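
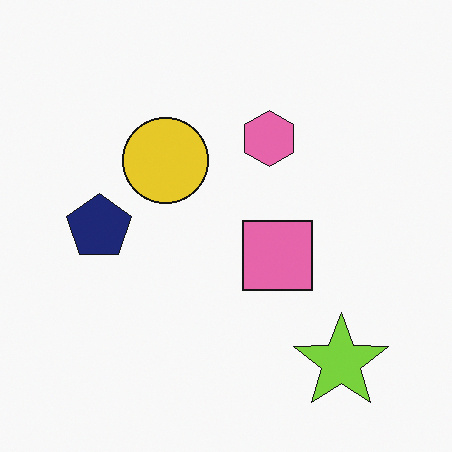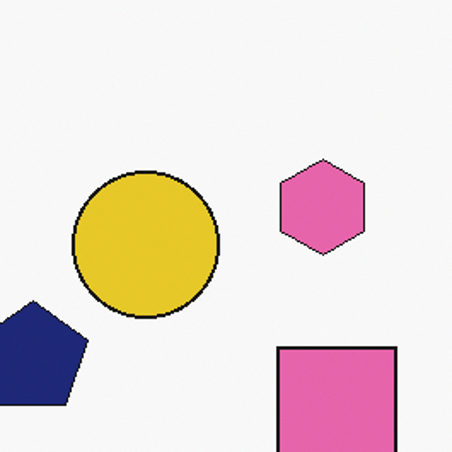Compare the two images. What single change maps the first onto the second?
Cropped to a noticeably smaller region and rescaled.

The visible shapes are larger and the field of view is narrower; shapes near the original edges may be partly or wholly outside the frame — a crop-and-rescale.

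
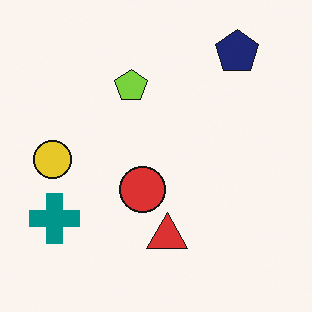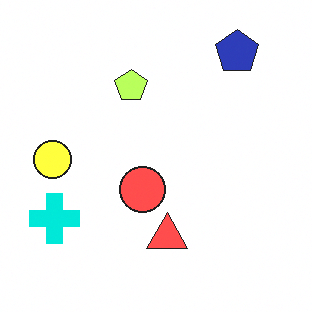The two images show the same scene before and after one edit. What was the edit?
The image was substantially brightened.

Every pixel — background and shapes alike — is uniformly brightened.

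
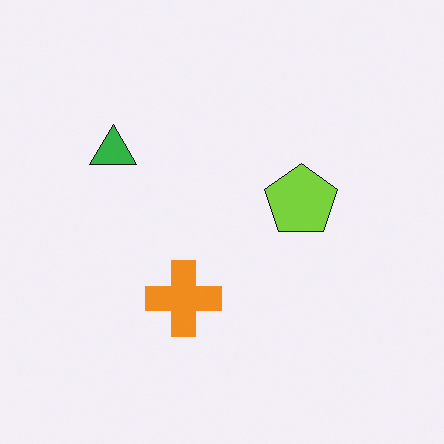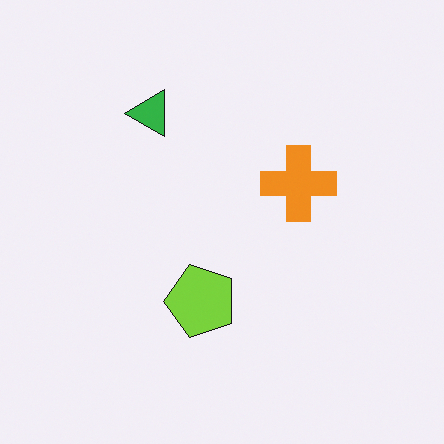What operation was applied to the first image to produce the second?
This is the original image transposed (reflected across the top-left ↔ bottom-right diagonal).

Shapes have swapped their row and column positions — what was in the top-right is now in the bottom-left — a diagonal reflection.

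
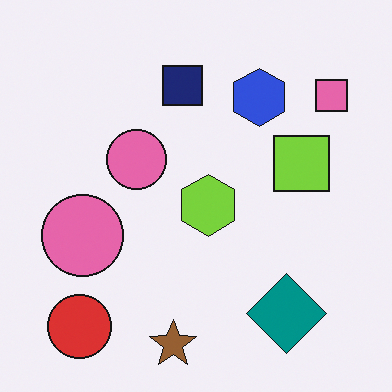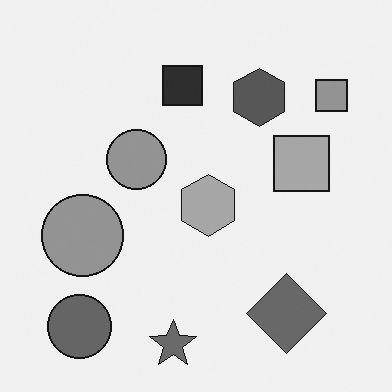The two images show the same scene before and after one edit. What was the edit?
The second image is the first converted to grayscale.

All color is removed — every shape is now a shade of grey.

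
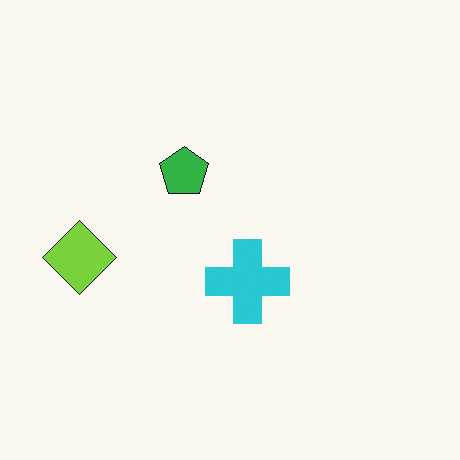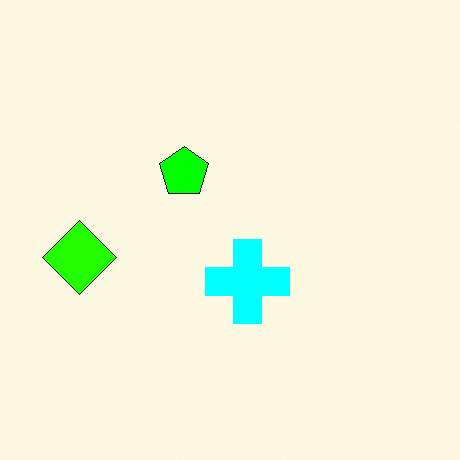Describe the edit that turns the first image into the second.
Made much more vivid (saturation change).

All colors are more vivid — a global saturation change.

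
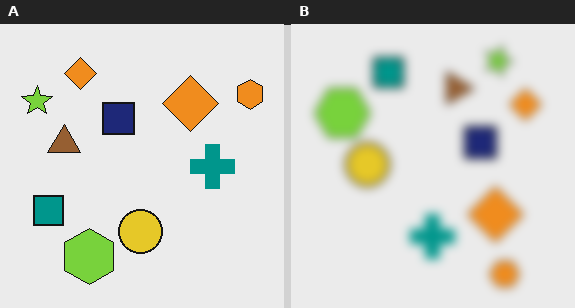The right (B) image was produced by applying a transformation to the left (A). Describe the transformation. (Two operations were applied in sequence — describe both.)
Strongly gaussian-blurred, then rotated 90° clockwise.

Shape edges and outlines are uniformly softened across the whole image. The orange hexagon sits in the top-right of the left (A) image and the bottom-right of the right (B) — consistent with a whole-image 90° clockwise rotation.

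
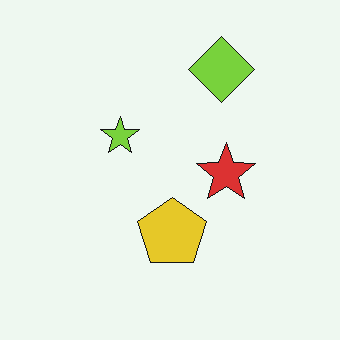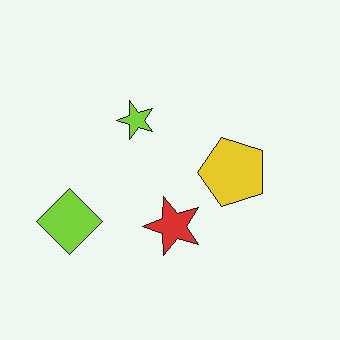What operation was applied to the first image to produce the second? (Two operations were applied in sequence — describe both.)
The image was given moderate JPEG compression, then transposed (reflected across the top-left ↔ bottom-right diagonal).

Blocky 8×8 compression artifacts appear around shape edges and the flat background shows ringing — characteristic JPEG degradation. Shapes have swapped their row and column positions — what was in the top-right is now in the bottom-left — a diagonal reflection.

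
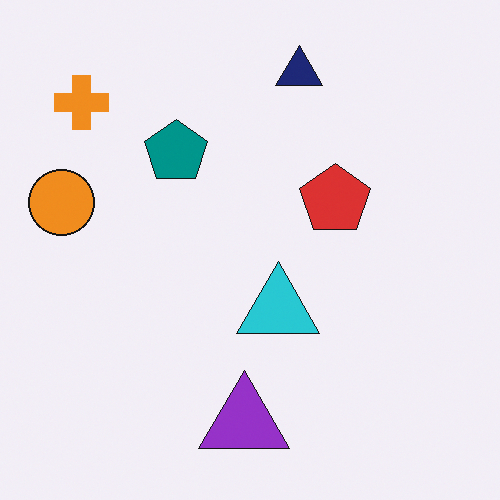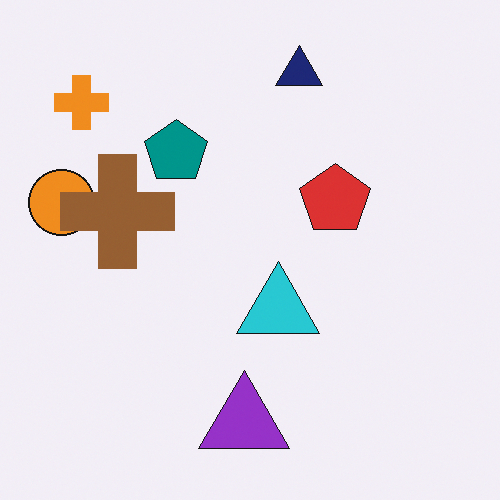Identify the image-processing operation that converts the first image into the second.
The image was overlaid with an additional brown cross.

A brown cross appears in the second image that is absent from the first.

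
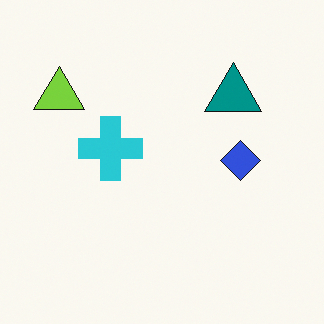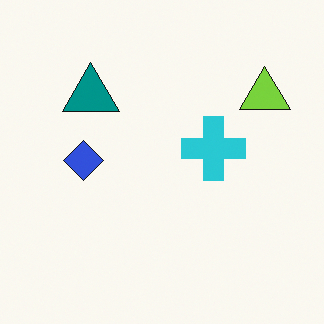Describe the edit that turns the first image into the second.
Flipped horizontally (left ↔ right).

The lime triangle is in the top-left of the first image and the top-right of the second — shapes on opposite sides of the vertical midline have swapped in a mirror flip.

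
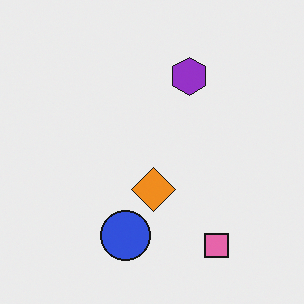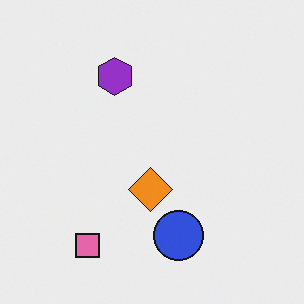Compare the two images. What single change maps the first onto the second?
It was flipped horizontally (left ↔ right).

The pink square is in the bottom-right of the first image and the bottom-left of the second — shapes on opposite sides of the vertical midline have swapped in a mirror flip.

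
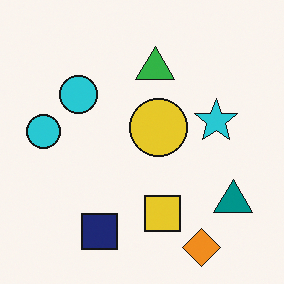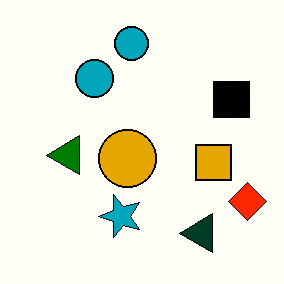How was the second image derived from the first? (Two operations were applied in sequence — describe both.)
It was transposed (reflected across the top-left ↔ bottom-right diagonal), then given much higher contrast.

Shapes have swapped their row and column positions — what was in the top-right is now in the bottom-left — a diagonal reflection. Tones are pushed away from mid-grey across the whole image — a global contrast change.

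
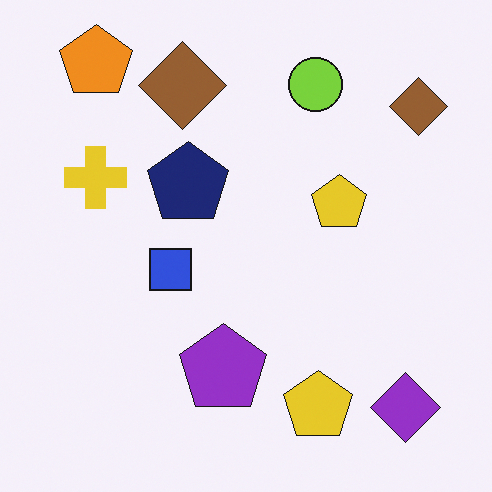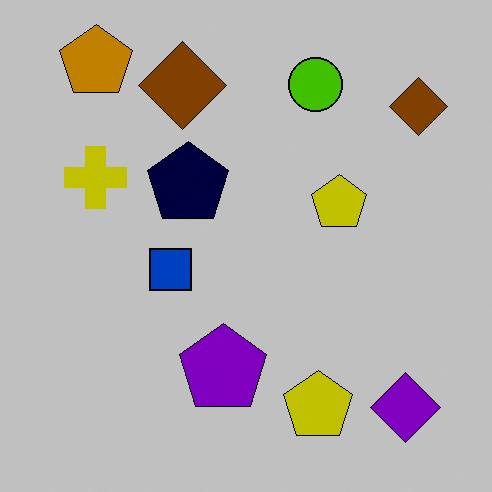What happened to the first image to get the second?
The image was aggressively posterized.

Each flat color has snapped to a coarser quantized level — most visibly, the near-white background has dropped to a flat grey.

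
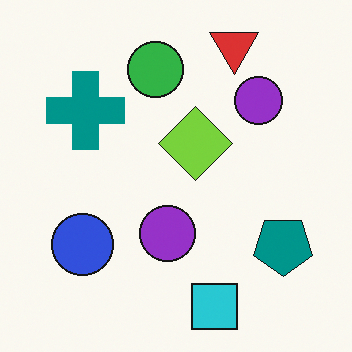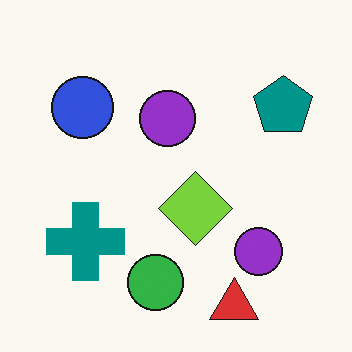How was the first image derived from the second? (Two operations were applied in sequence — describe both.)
The transformation is: flipped vertically (top ↔ bottom), then overlaid with an additional cyan square.

The red triangle is in the bottom of the second image and the top of the first — shapes on opposite sides of the horizontal midline have swapped in a mirror flip. A cyan square appears in the first image that is absent from the second.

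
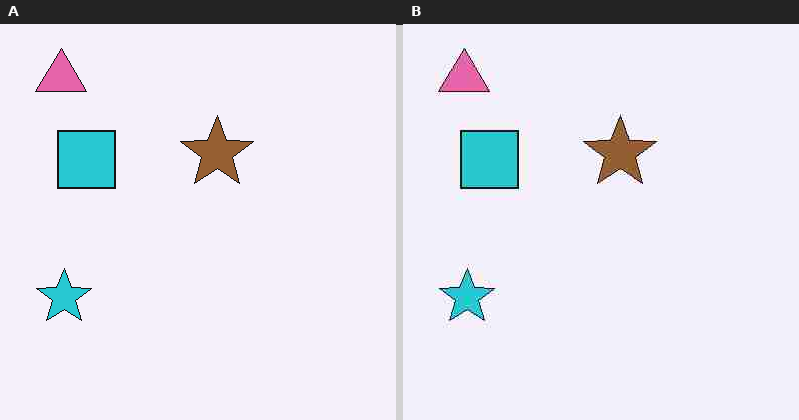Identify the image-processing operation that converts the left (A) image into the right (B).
This is the original image degraded with heavy JPEG compression.

Blocky 8×8 compression artifacts appear around shape edges and the flat background shows ringing — characteristic JPEG degradation.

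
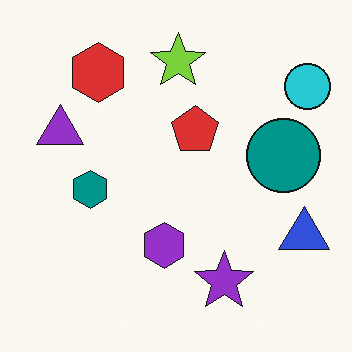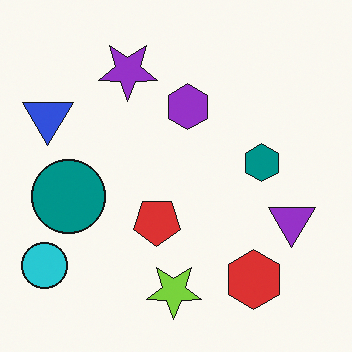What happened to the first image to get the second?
The image was rotated 180°.

The cyan circle sits in the top-right of the first image and the bottom-left of the second — consistent with a whole-image 180° rotation.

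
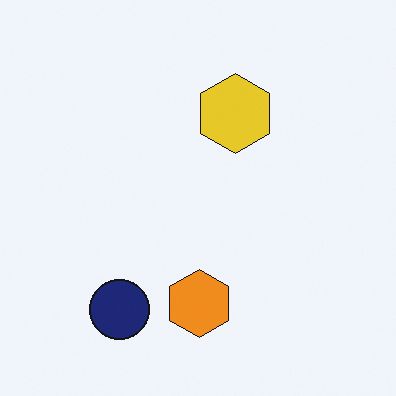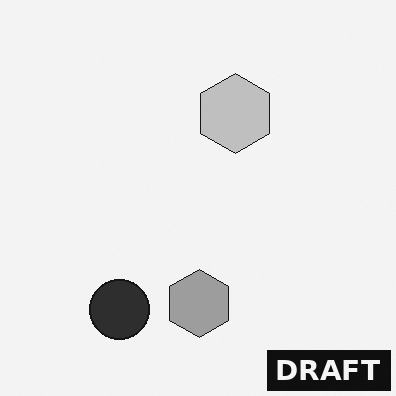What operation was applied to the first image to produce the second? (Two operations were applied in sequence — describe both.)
The transformation is: converted to grayscale, then watermarked with the text "DRAFT" in the lower-right corner.

All color is removed — every shape is now a shade of grey. A dark label reading "DRAFT" appears in the lower-right corner.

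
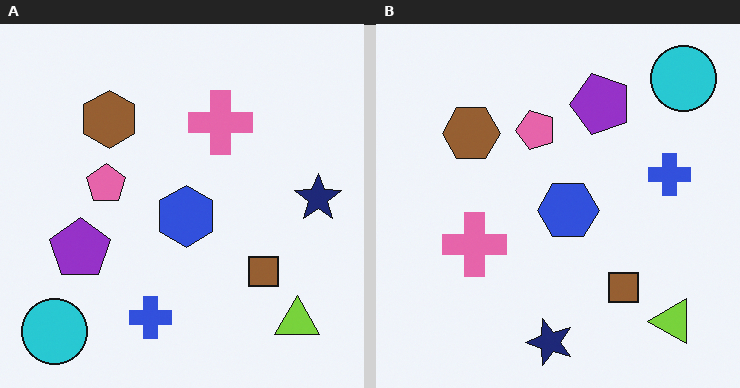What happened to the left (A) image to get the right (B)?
This is the original image transposed (reflected across the top-left ↔ bottom-right diagonal).

Shapes have swapped their row and column positions — what was in the top-right is now in the bottom-left — a diagonal reflection.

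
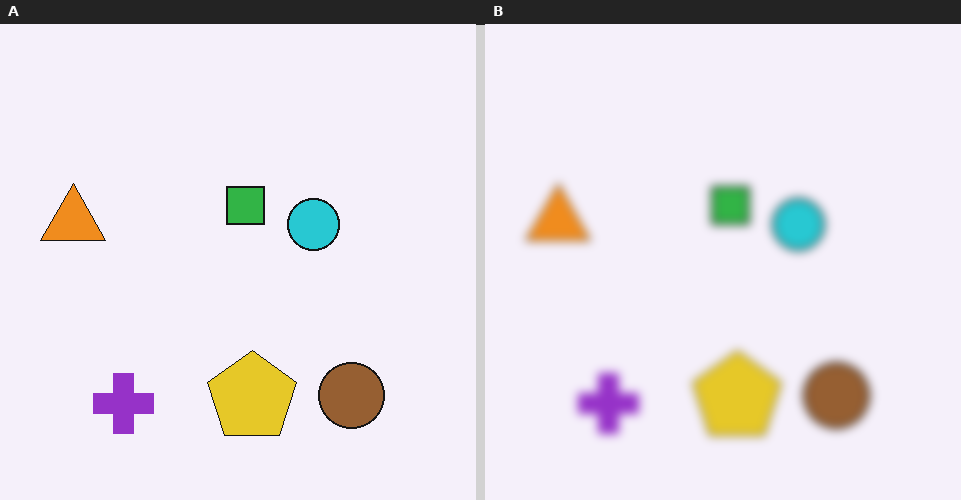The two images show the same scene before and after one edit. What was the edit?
It was noticeably gaussian-blurred.

Shape edges and outlines are uniformly softened across the whole image.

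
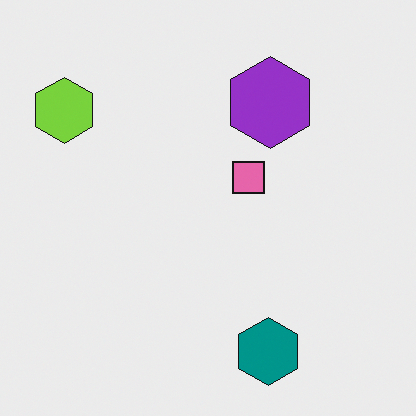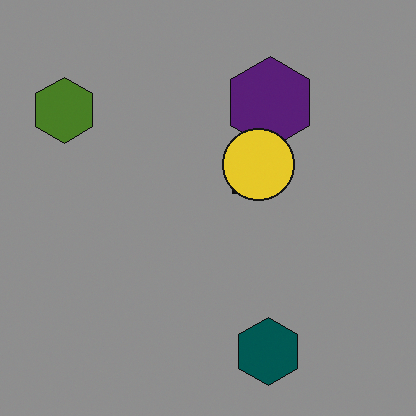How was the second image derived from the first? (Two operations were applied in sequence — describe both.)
Noticeably darkened, then overlaid with an additional yellow circle.

Every pixel — background and shapes alike — is uniformly darkened. A yellow circle appears in the second image that is absent from the first.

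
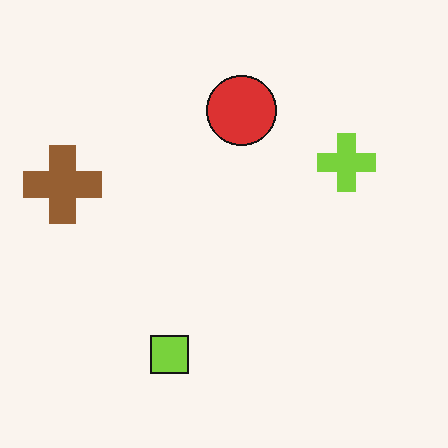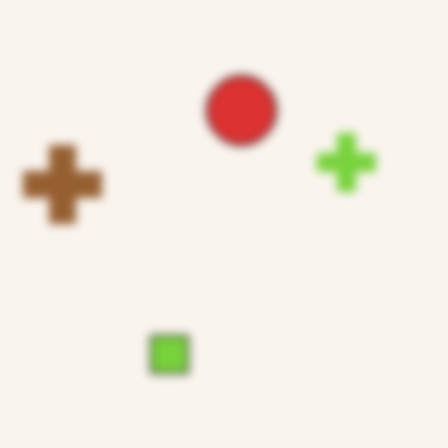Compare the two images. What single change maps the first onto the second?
The image was noticeably gaussian-blurred.

Shape edges and outlines are uniformly softened across the whole image.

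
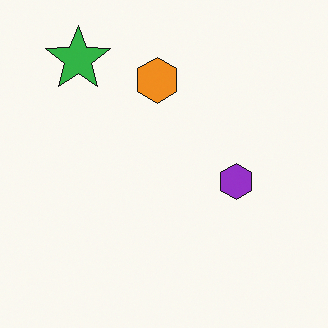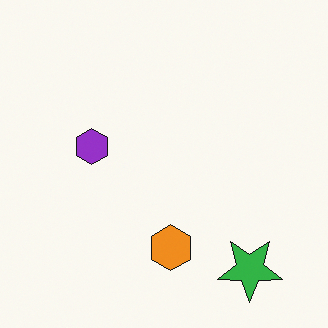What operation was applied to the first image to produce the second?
This is the original image rotated 180°.

The green star sits in the top-left of the first image and the bottom-right of the second — consistent with a whole-image 180° rotation.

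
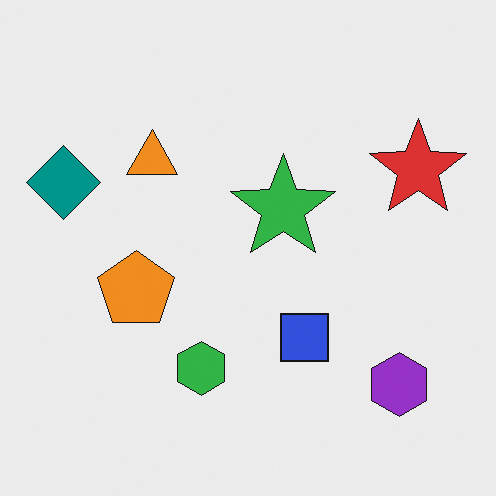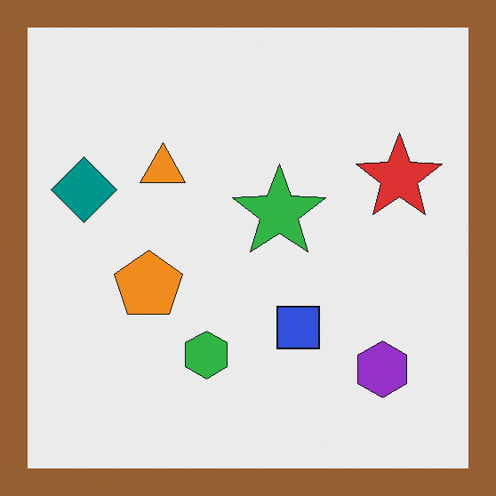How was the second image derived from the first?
Framed with a brown border.

A solid brown frame runs around the edge of the second image, with the content slightly shrunk inside it.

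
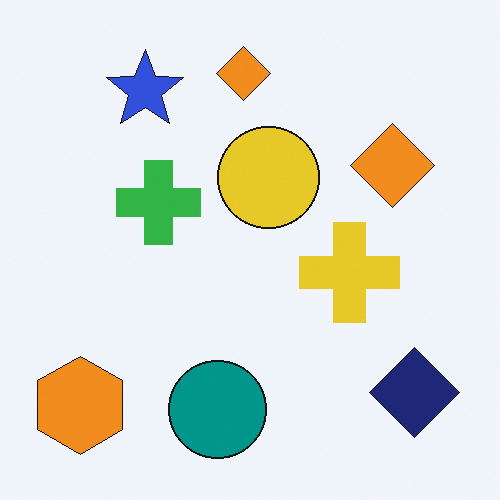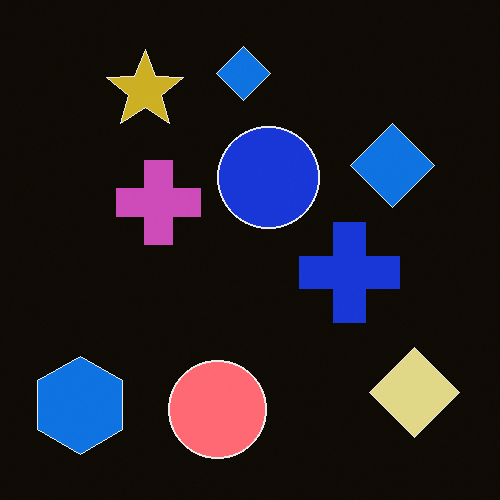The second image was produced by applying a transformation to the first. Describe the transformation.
The second image is the first color-inverted (negative).

The light background has become dark and every shape's color is its complement — a photographic negative.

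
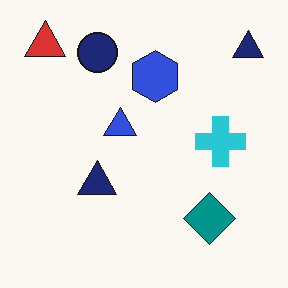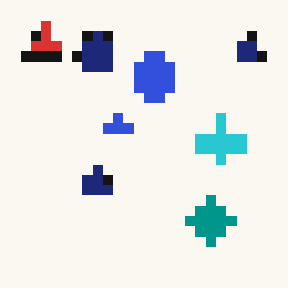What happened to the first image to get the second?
The transformation is: coarsely pixelated.

Shapes are reduced to large square blocks; fine edges and outlines are lost — a downscale-then-upscale (mosaic) effect.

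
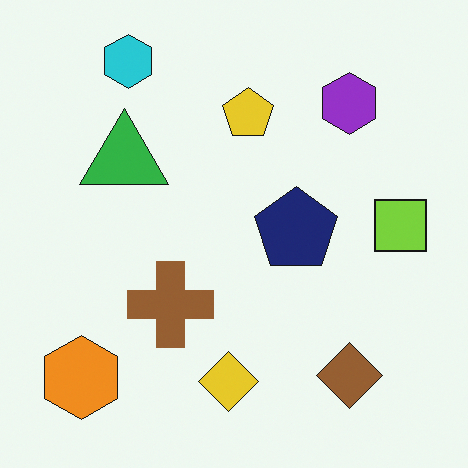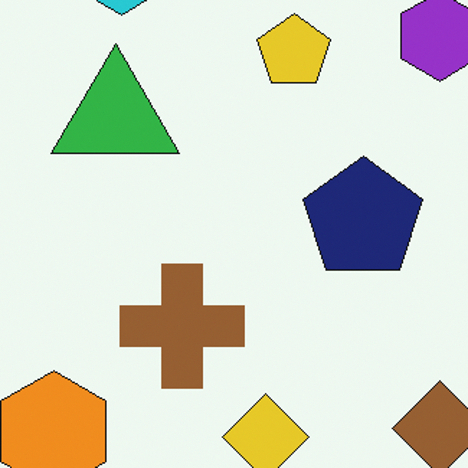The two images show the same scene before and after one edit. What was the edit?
This is the original image cropped slightly and scaled back up.

The visible shapes are larger and the field of view is narrower; shapes near the original edges may be partly or wholly outside the frame — a crop-and-rescale.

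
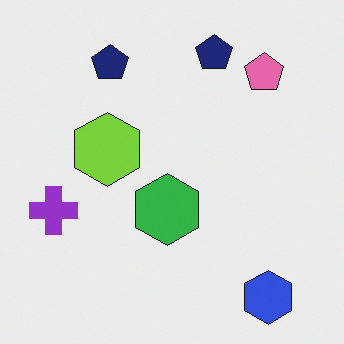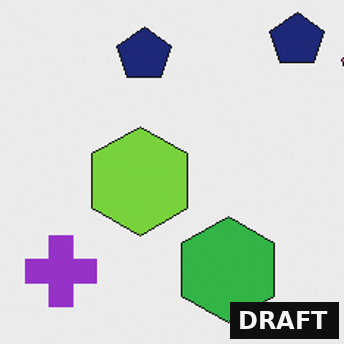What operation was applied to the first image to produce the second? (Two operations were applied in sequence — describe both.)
The transformation is: cropped slightly and scaled back up, then watermarked with the text "DRAFT" in the lower-right corner.

The visible shapes are larger and the field of view is narrower; shapes near the original edges may be partly or wholly outside the frame — a crop-and-rescale. A dark label reading "DRAFT" appears in the lower-right corner.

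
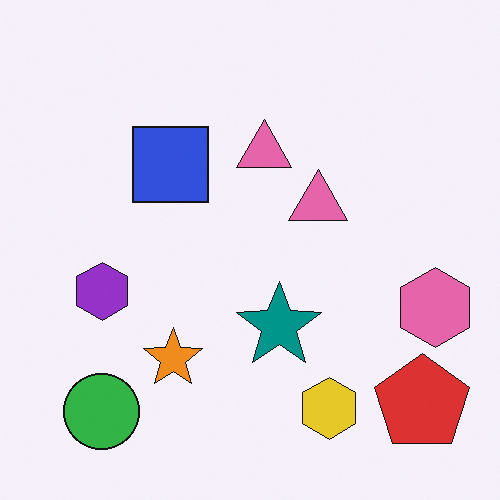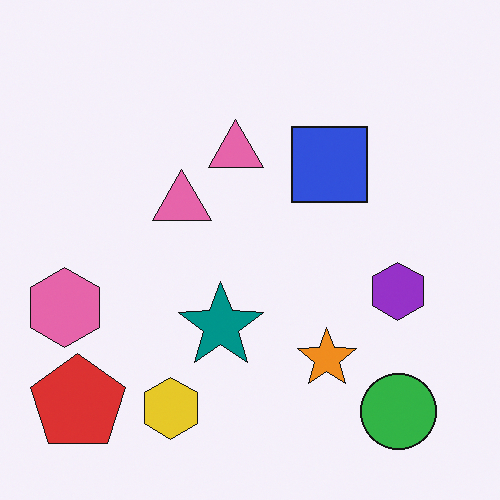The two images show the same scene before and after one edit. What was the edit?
The image was flipped horizontally (left ↔ right).

The pink hexagon is in the right of the first image and the left of the second — shapes on opposite sides of the vertical midline have swapped in a mirror flip.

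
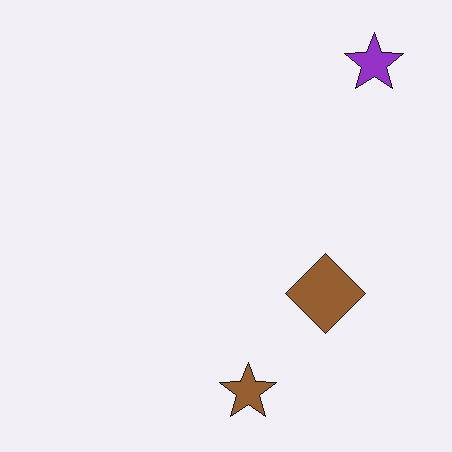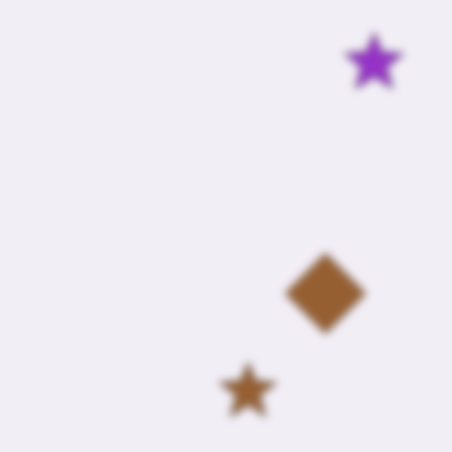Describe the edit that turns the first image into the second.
The transformation is: moderately blurred.

Shape edges and outlines are uniformly softened across the whole image.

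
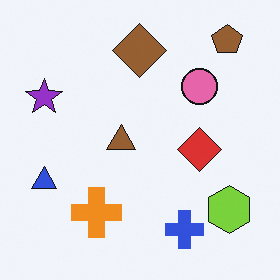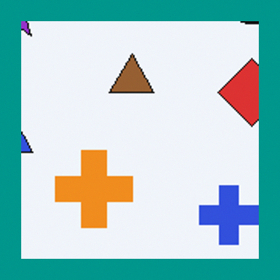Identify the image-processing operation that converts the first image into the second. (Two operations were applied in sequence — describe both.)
This is the original image cropped tightly and scaled back up, then framed with a teal border.

The visible shapes are larger and the field of view is narrower; shapes near the original edges may be partly or wholly outside the frame — a crop-and-rescale. A solid teal frame runs around the edge of the second image, with the content slightly shrunk inside it.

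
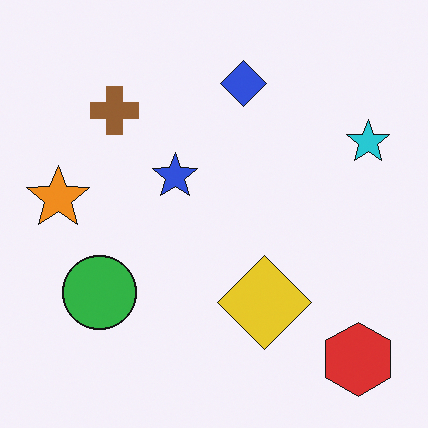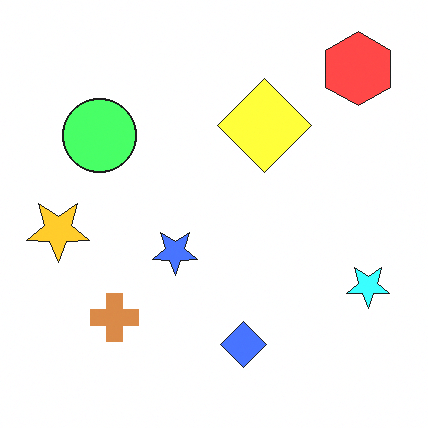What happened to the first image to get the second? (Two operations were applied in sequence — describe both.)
The second image is the first flipped vertically (top ↔ bottom), then brightened a lot.

The red hexagon is in the bottom-right of the first image and the top-right of the second — shapes on opposite sides of the horizontal midline have swapped in a mirror flip. Every pixel — background and shapes alike — is uniformly brightened.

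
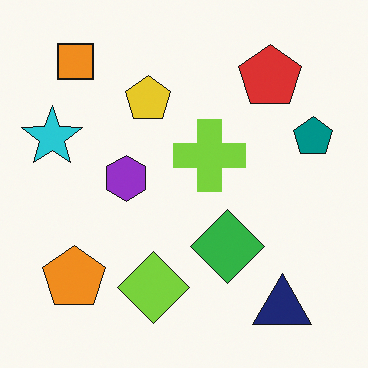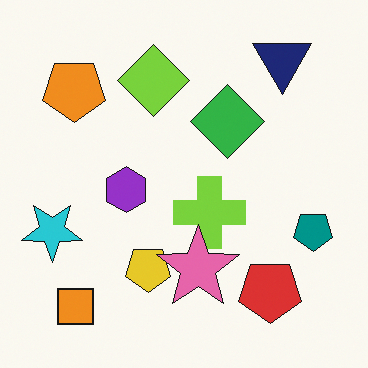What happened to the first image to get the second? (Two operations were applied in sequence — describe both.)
This is the original image flipped vertically (top ↔ bottom), then overlaid with an additional pink star.

The orange square is in the top-left of the first image and the bottom-left of the second — shapes on opposite sides of the horizontal midline have swapped in a mirror flip. A pink star appears in the second image that is absent from the first.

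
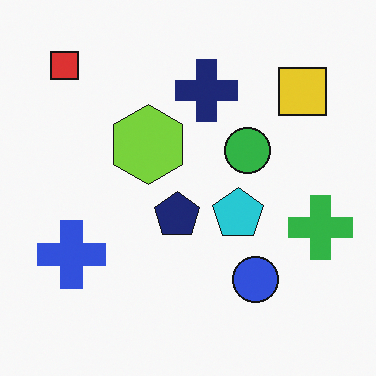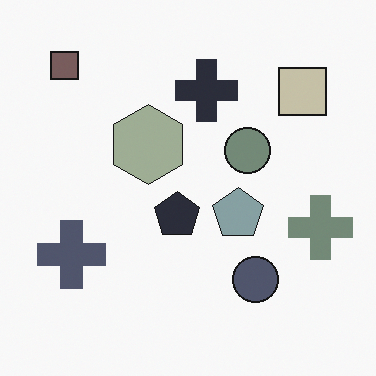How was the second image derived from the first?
The second image is the first made much more muted (saturation change).

All colors are more muted and greyish — a global saturation change.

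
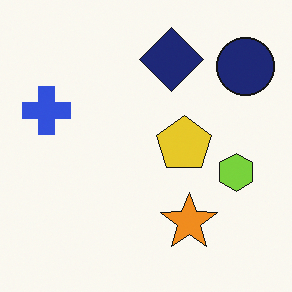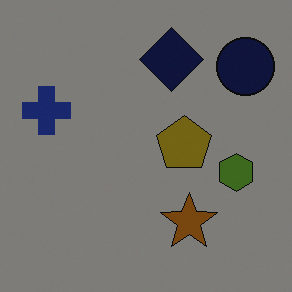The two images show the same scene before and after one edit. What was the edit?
It was darkened a lot.

Every pixel — background and shapes alike — is uniformly darkened.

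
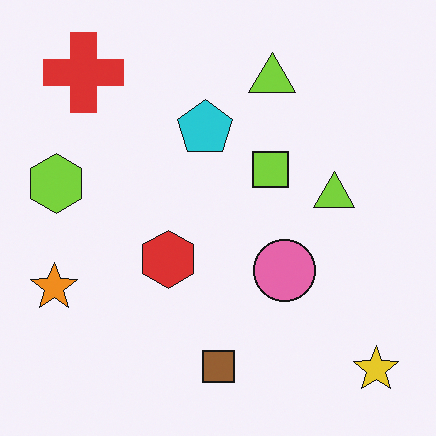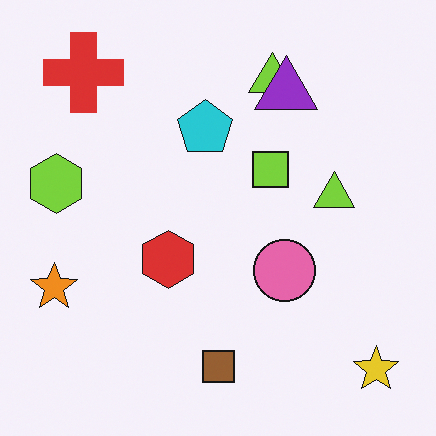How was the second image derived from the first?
Overlaid with an additional purple triangle.

A purple triangle appears in the second image that is absent from the first.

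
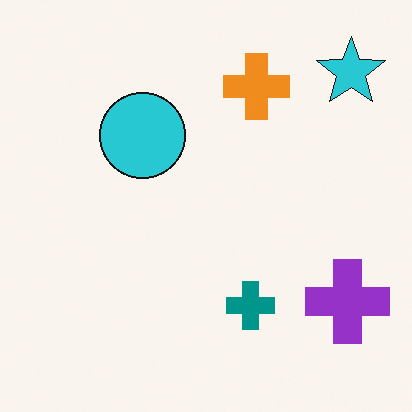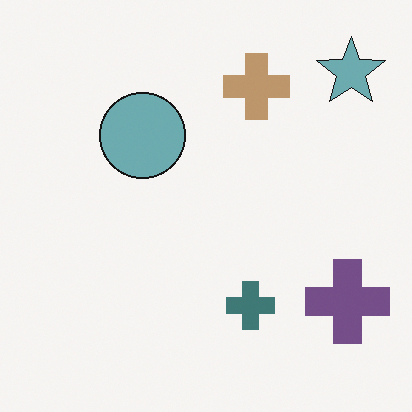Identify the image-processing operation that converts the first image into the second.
The image was heavily desaturated.

All colors are more muted and greyish — a global saturation change.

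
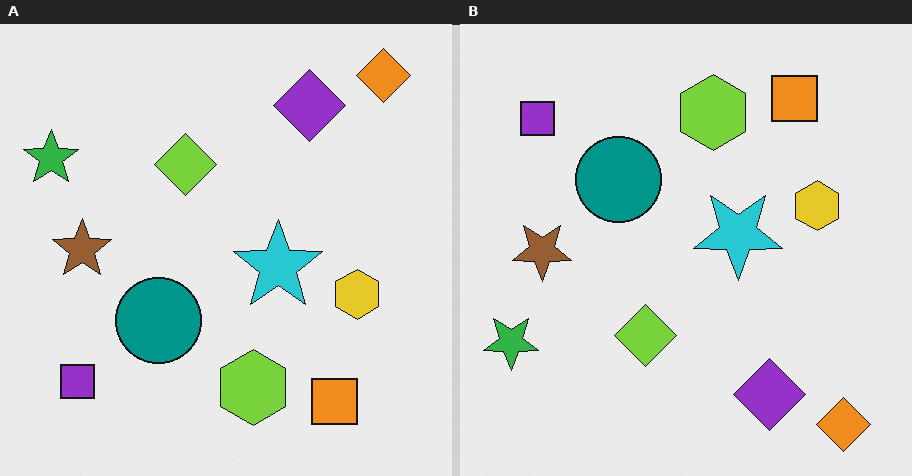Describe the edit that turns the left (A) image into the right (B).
The right (B) image is the left (A) flipped vertically (top ↔ bottom).

The orange diamond is in the top-right of the left (A) image and the bottom-right of the right (B) — shapes on opposite sides of the horizontal midline have swapped in a mirror flip.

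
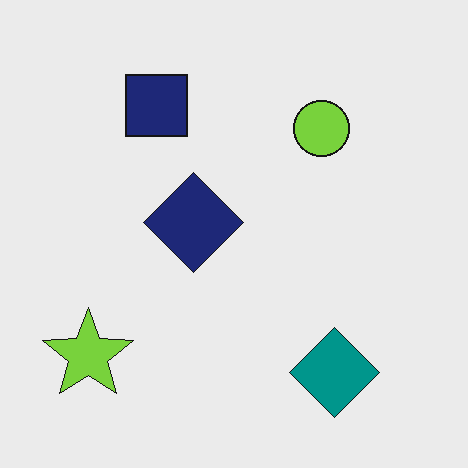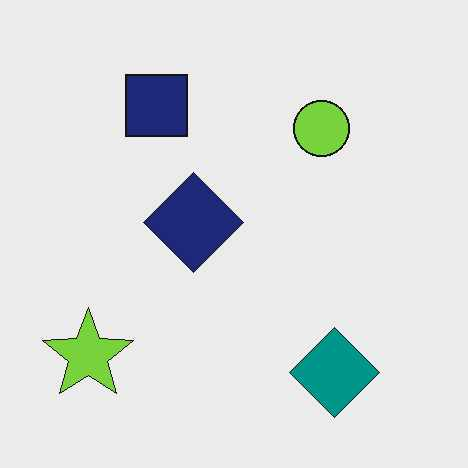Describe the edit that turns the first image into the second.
JPEG-compressed with visible artifacts.

Blocky 8×8 compression artifacts appear around shape edges and the flat background shows ringing — characteristic JPEG degradation.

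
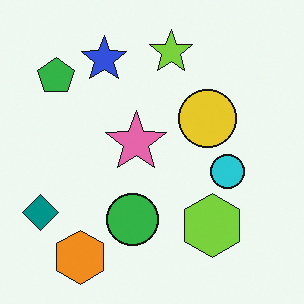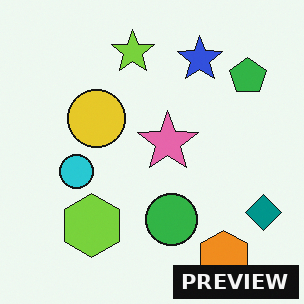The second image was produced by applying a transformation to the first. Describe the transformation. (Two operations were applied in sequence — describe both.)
The transformation is: flipped horizontally (left ↔ right), then watermarked with the text "PREVIEW" in the lower-right corner.

The teal diamond is in the bottom-left of the first image and the bottom-right of the second — shapes on opposite sides of the vertical midline have swapped in a mirror flip. A dark label reading "PREVIEW" appears in the lower-right corner.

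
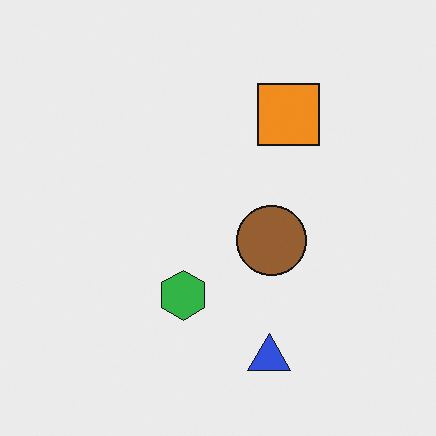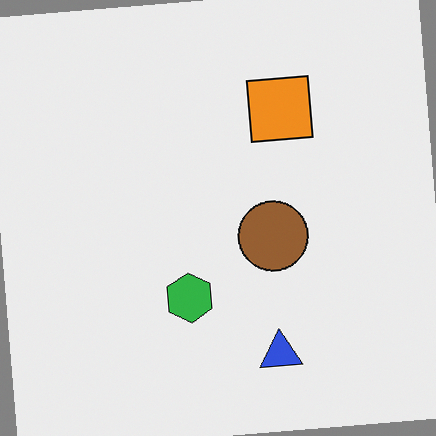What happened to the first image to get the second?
The transformation is: rotated counter-clockwise by a slight angle.

Every shape is tilted by the same angle and the image corners show triangular fill wedges — a whole-image rotation by a non-right angle.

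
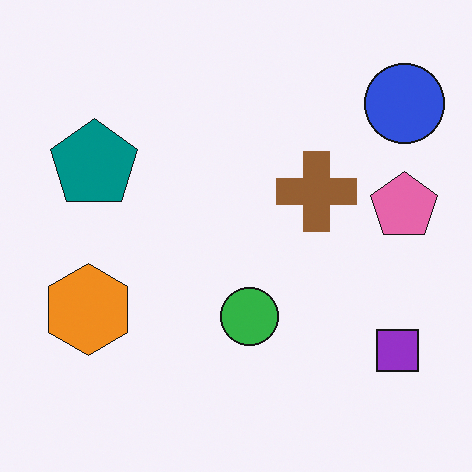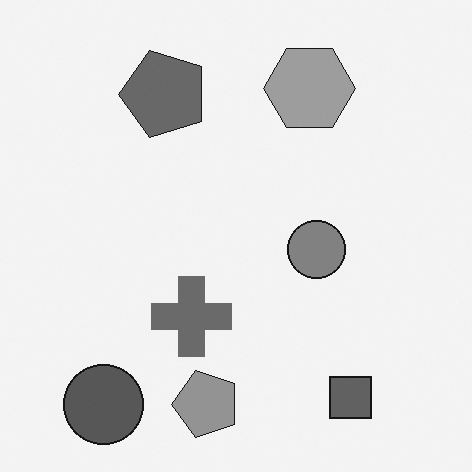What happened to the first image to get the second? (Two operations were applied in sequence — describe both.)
It was converted to grayscale, then transposed (reflected across the top-left ↔ bottom-right diagonal).

All color is removed — every shape is now a shade of grey. Shapes have swapped their row and column positions — what was in the top-right is now in the bottom-left — a diagonal reflection.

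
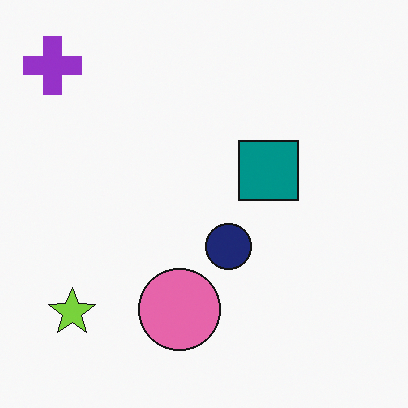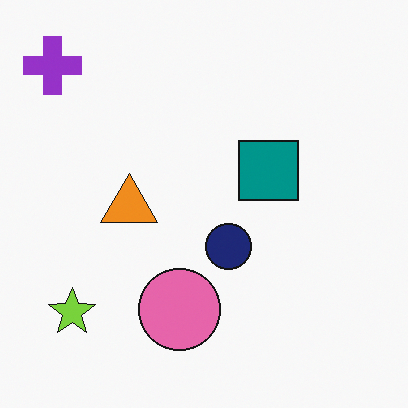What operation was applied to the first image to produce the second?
This is the original image overlaid with an additional orange triangle.

An orange triangle appears in the second image that is absent from the first.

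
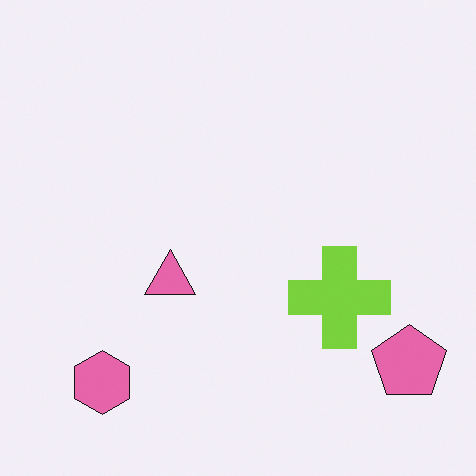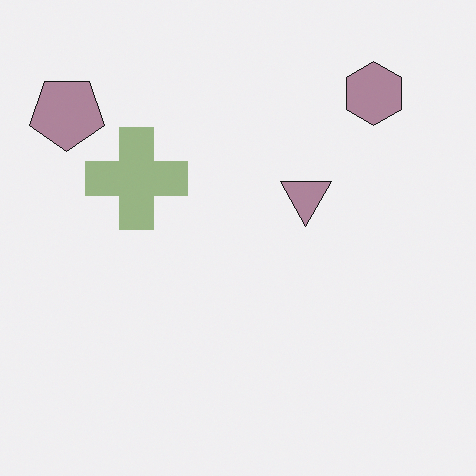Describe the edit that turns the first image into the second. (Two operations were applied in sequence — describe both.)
This is the original image rotated 180°, then made much more muted (saturation change).

The pink pentagon sits in the bottom-right of the first image and the top-left of the second — consistent with a whole-image 180° rotation. All colors are more muted and greyish — a global saturation change.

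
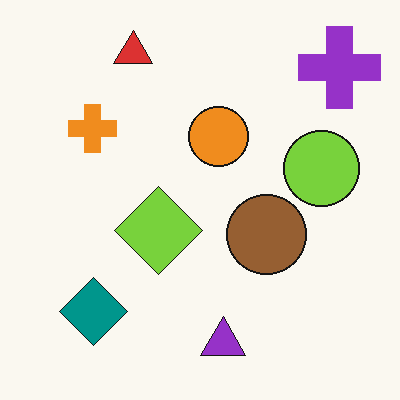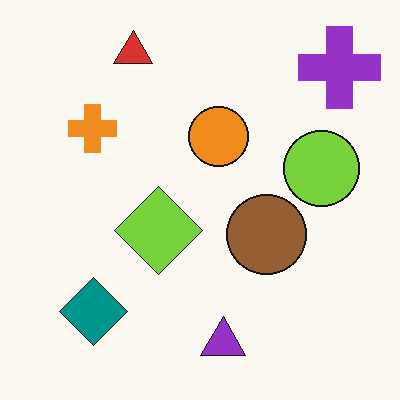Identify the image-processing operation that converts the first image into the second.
The second image is the first JPEG-compressed with visible artifacts.

Blocky 8×8 compression artifacts appear around shape edges and the flat background shows ringing — characteristic JPEG degradation.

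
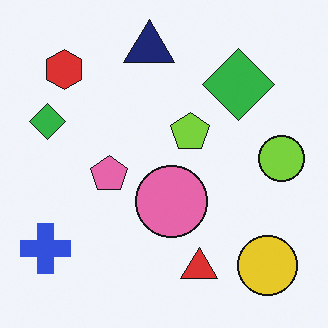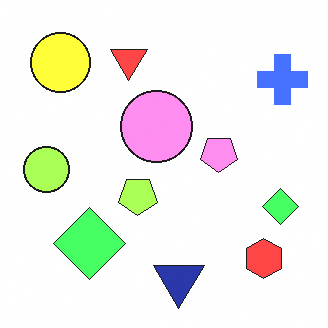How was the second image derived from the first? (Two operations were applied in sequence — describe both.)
It was substantially brightened, then rotated 180°.

Every pixel — background and shapes alike — is uniformly brightened. The blue cross sits in the bottom-left of the first image and the top-right of the second — consistent with a whole-image 180° rotation.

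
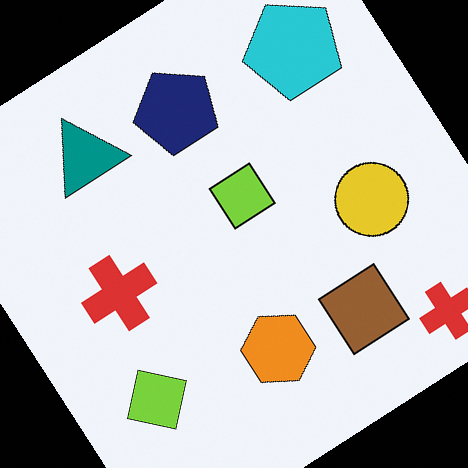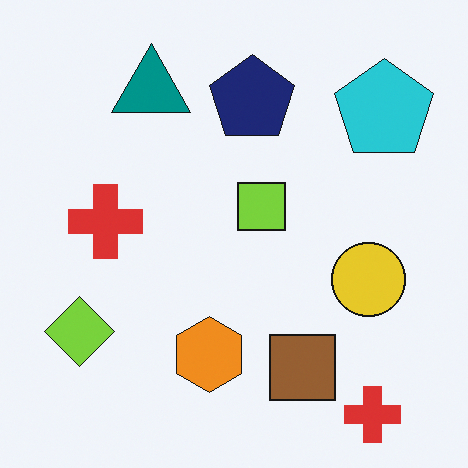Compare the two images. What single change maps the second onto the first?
The first image is the second rotated counter-clockwise by a large amount — several tens of degrees.

Every shape is tilted by the same angle and the image corners show triangular fill wedges — a whole-image rotation by a non-right angle.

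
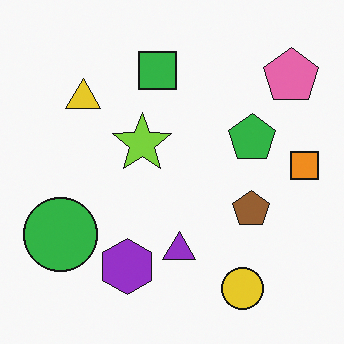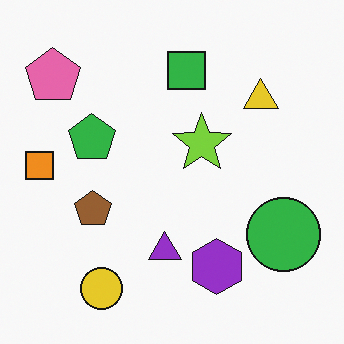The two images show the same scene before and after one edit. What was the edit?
The image was flipped horizontally (left ↔ right).

The orange square is in the right of the first image and the left of the second — shapes on opposite sides of the vertical midline have swapped in a mirror flip.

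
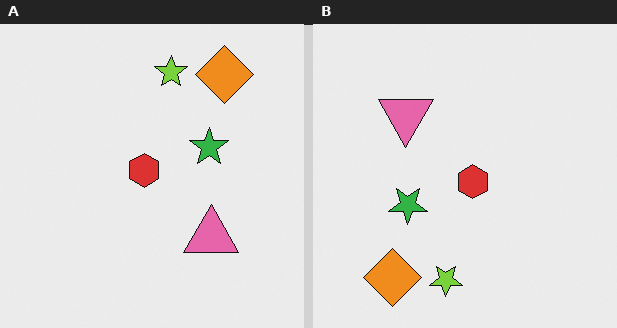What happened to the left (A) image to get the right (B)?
Rotated 180°.

The orange diamond sits in the top-right of the left (A) image and the bottom-left of the right (B) — consistent with a whole-image 180° rotation.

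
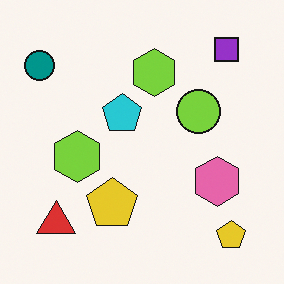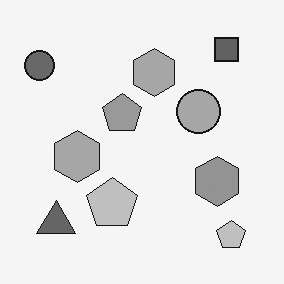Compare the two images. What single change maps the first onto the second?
The second image is the first converted to grayscale.

All color is removed — every shape is now a shade of grey.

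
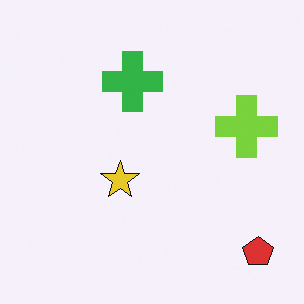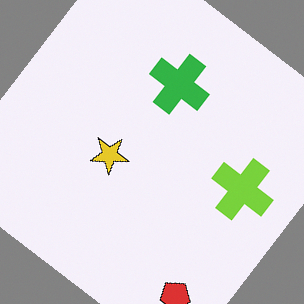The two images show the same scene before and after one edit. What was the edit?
The second image is the first rotated clockwise by a large amount — several tens of degrees.

Every shape is tilted by the same angle and the image corners show triangular fill wedges — a whole-image rotation by a non-right angle.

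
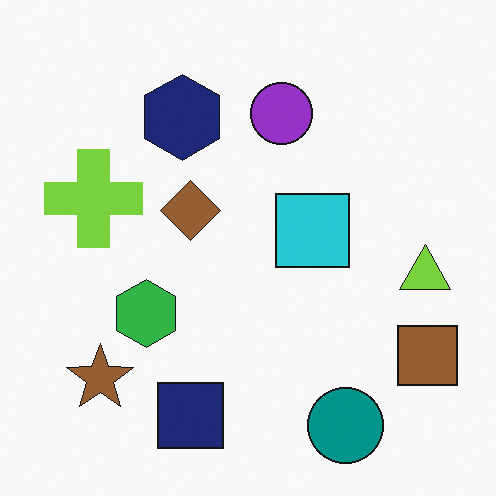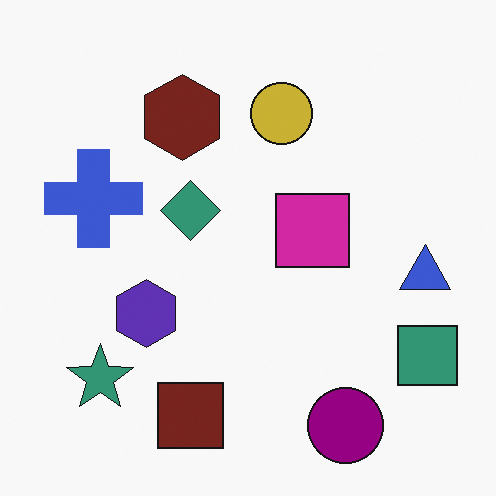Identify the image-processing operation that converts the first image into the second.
This is the original image hue-shifted noticeably.

Every shape's color has rotated by the same amount around the hue wheel — a uniform hue shift.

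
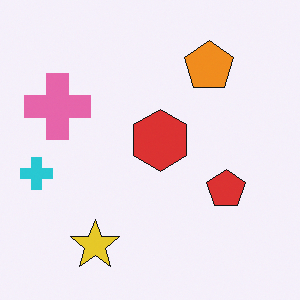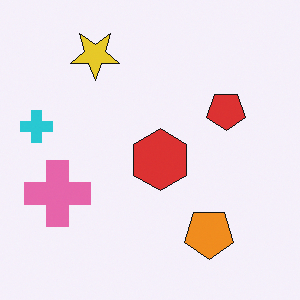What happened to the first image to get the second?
It was flipped vertically (top ↔ bottom).

The yellow star is in the bottom-left of the first image and the top-left of the second — shapes on opposite sides of the horizontal midline have swapped in a mirror flip.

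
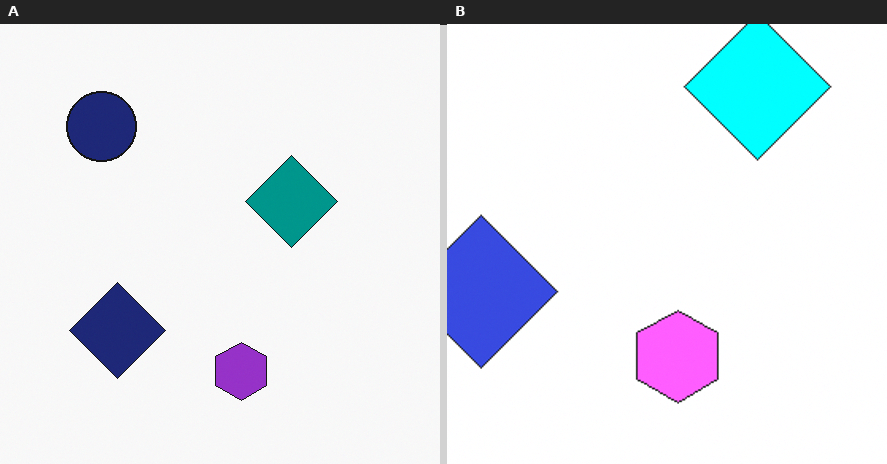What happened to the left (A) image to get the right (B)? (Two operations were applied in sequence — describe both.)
The image was brightened a lot, then cropped slightly and scaled back up.

Every pixel — background and shapes alike — is uniformly brightened. The visible shapes are larger and the field of view is narrower; shapes near the original edges may be partly or wholly outside the frame — a crop-and-rescale.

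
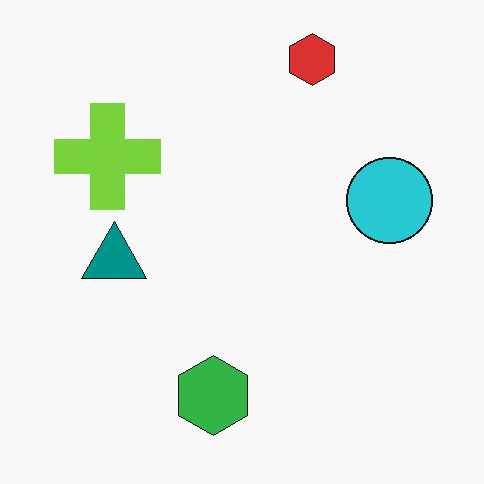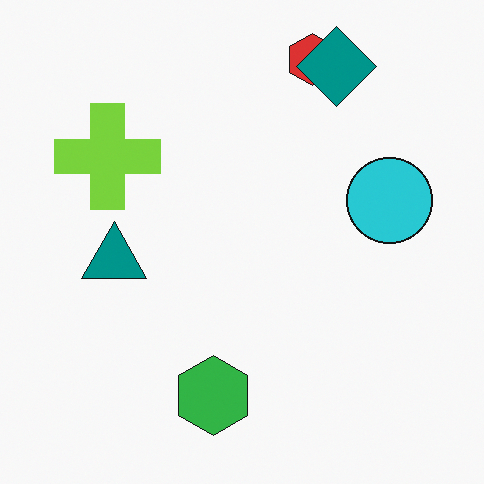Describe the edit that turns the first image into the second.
The transformation is: overlaid with an additional teal diamond.

A teal diamond appears in the second image that is absent from the first.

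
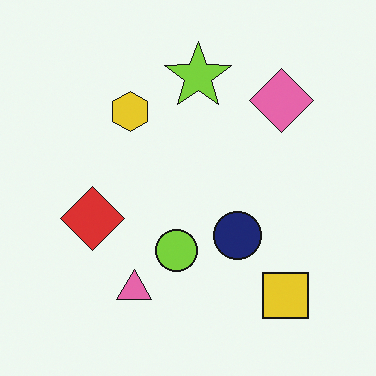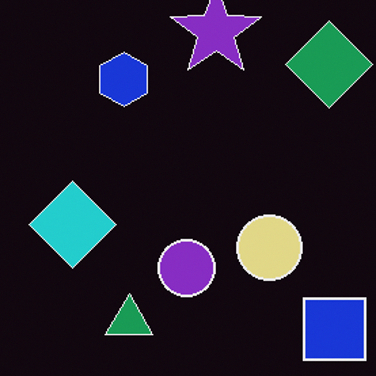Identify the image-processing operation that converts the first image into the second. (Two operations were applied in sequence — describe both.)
This is the original image color-inverted (negative), then cropped to a modestly smaller region and rescaled.

The light background has become dark and every shape's color is its complement — a photographic negative. The visible shapes are larger and the field of view is narrower; shapes near the original edges may be partly or wholly outside the frame — a crop-and-rescale.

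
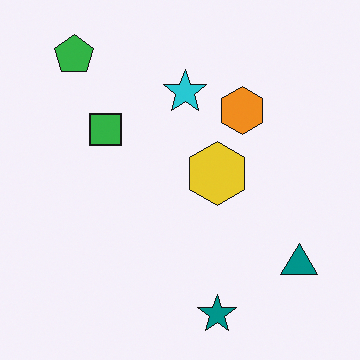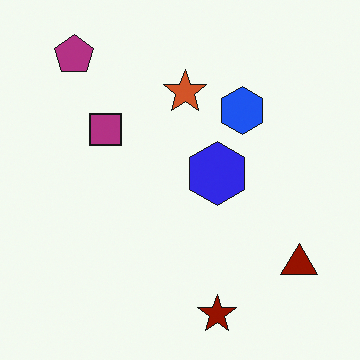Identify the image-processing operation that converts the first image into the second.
The image was hue-shifted by a large amount.

Every shape's color has rotated by the same amount around the hue wheel — a uniform hue shift.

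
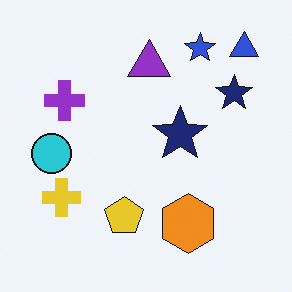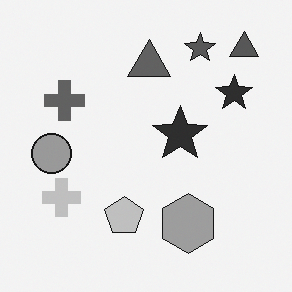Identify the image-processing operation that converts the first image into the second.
Converted to grayscale.

All color is removed — every shape is now a shade of grey.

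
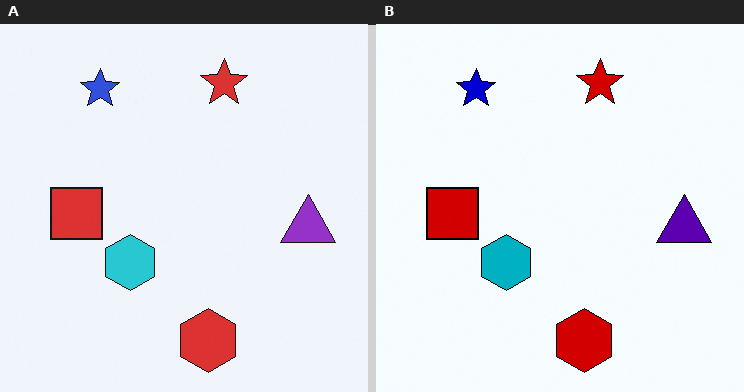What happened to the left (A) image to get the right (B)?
Given much higher contrast.

Tones are pushed away from mid-grey across the whole image — a global contrast change.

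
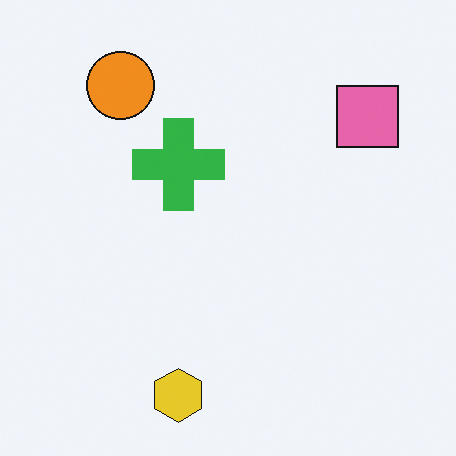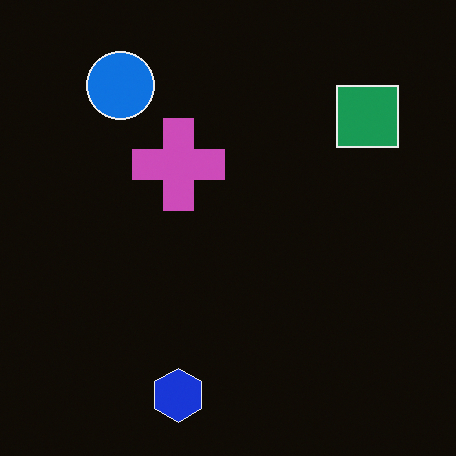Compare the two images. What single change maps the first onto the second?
Color-inverted (negative).

The light background has become dark and every shape's color is its complement — a photographic negative.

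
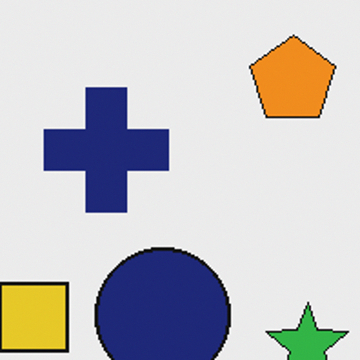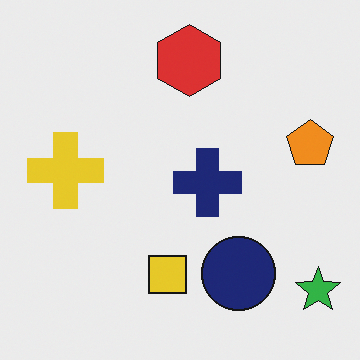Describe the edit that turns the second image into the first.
The image was cropped tightly and scaled back up.

The visible shapes are larger and the field of view is narrower; shapes near the original edges may be partly or wholly outside the frame — a crop-and-rescale.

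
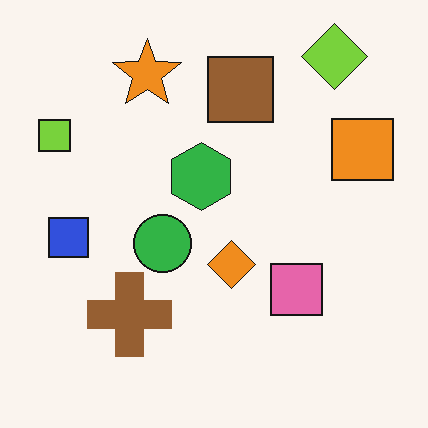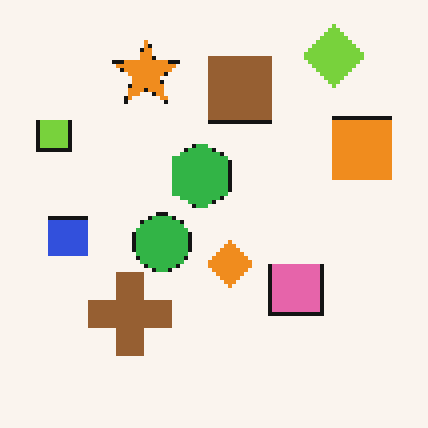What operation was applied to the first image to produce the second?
This is the original image mildly pixelated.

Shapes are reduced to large square blocks; fine edges and outlines are lost — a downscale-then-upscale (mosaic) effect.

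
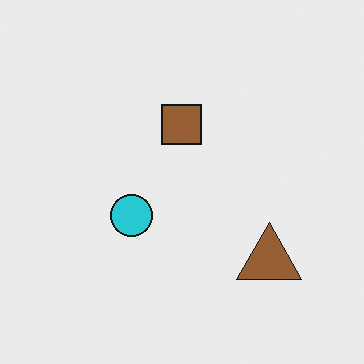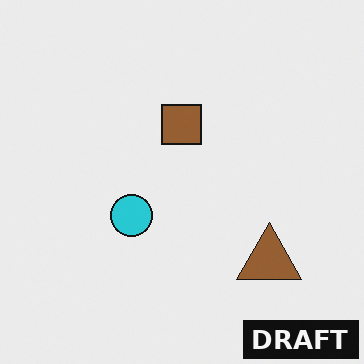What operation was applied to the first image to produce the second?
The transformation is: watermarked with the text "DRAFT" in the lower-right corner.

A dark label reading "DRAFT" appears in the lower-right corner.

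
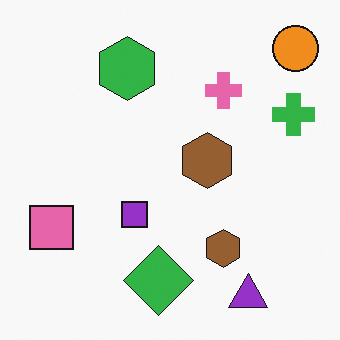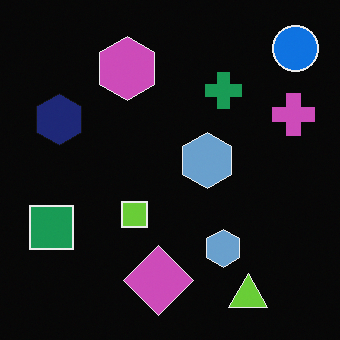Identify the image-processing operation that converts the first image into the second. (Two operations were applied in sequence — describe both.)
The transformation is: color-inverted (negative), then overlaid with an additional navy hexagon.

The light background has become dark and every shape's color is its complement — a photographic negative. A navy hexagon appears in the second image that is absent from the first.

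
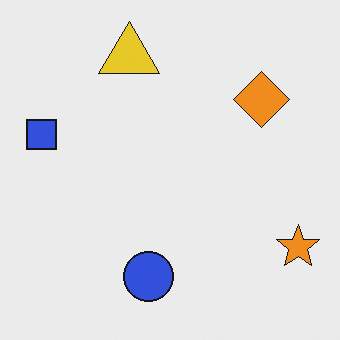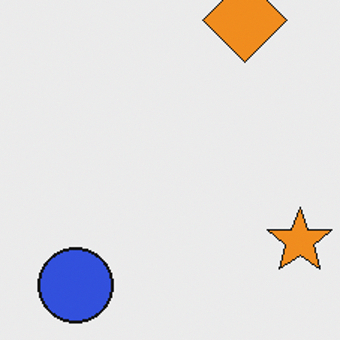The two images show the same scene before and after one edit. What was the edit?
The second image is the first cropped to a modestly smaller region and rescaled.

The visible shapes are larger and the field of view is narrower; shapes near the original edges may be partly or wholly outside the frame — a crop-and-rescale.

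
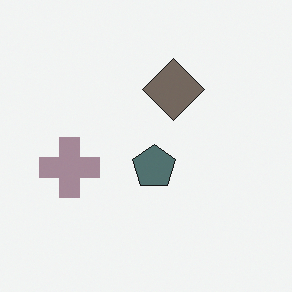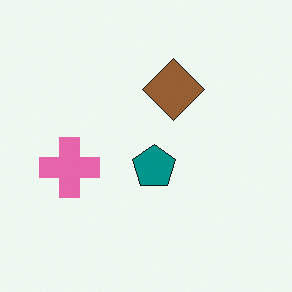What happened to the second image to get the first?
The transformation is: made much more muted (saturation change).

All colors are more muted and greyish — a global saturation change.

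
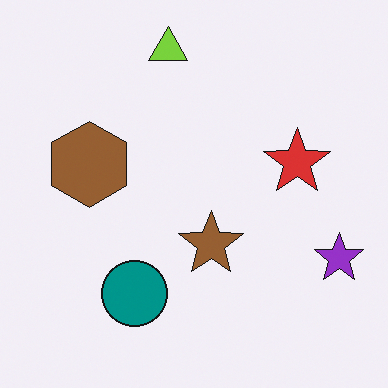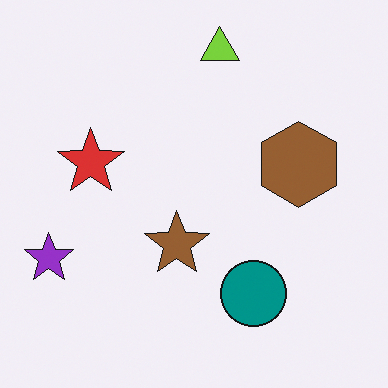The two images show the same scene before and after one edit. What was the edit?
This is the original image flipped horizontally (left ↔ right).

The purple star is in the right of the first image and the left of the second — shapes on opposite sides of the vertical midline have swapped in a mirror flip.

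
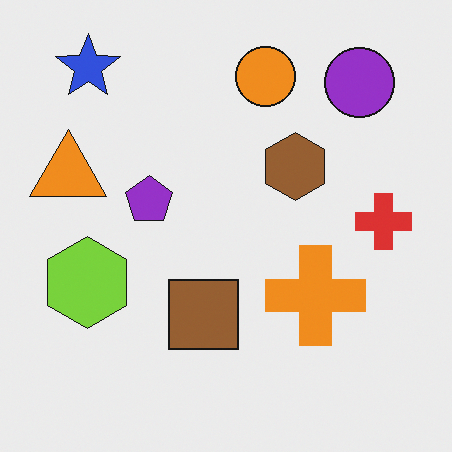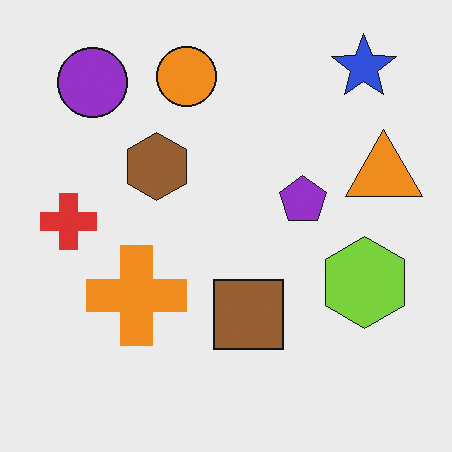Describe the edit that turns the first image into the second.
This is the original image flipped horizontally (left ↔ right).

The orange triangle is in the left of the first image and the right of the second — shapes on opposite sides of the vertical midline have swapped in a mirror flip.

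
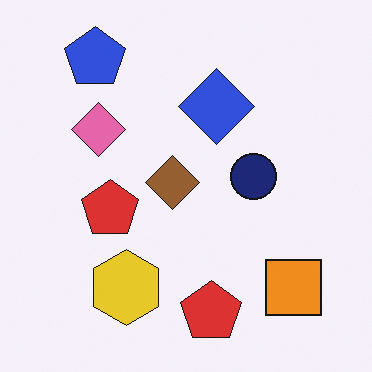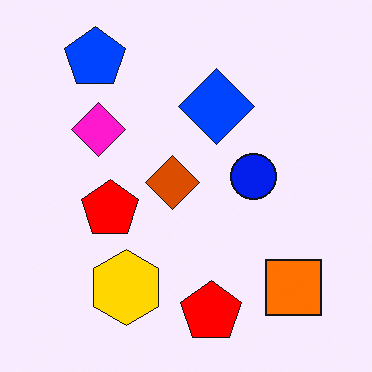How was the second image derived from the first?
It was made much more vivid (saturation change).

All colors are more vivid — a global saturation change.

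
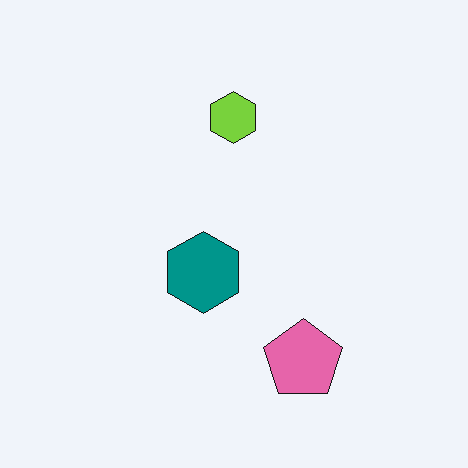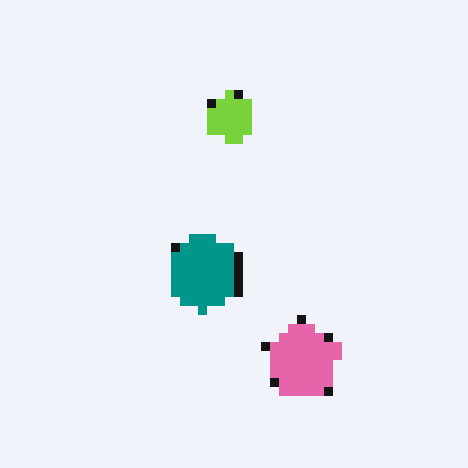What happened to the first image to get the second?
The transformation is: coarsely pixelated.

Shapes are reduced to large square blocks; fine edges and outlines are lost — a downscale-then-upscale (mosaic) effect.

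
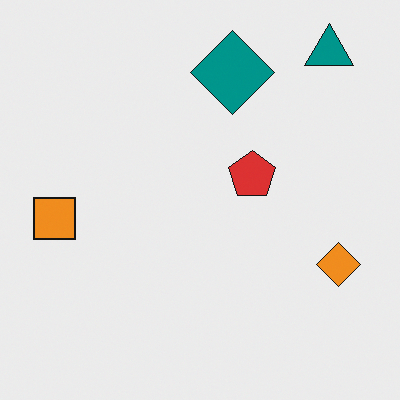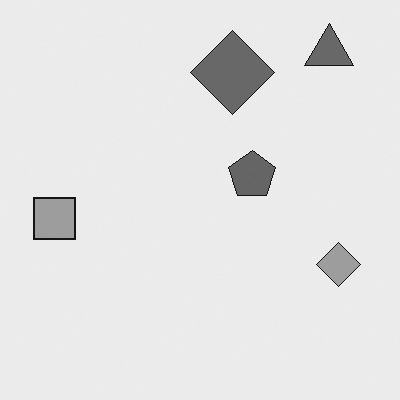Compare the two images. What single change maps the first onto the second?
It was converted to grayscale.

All color is removed — every shape is now a shade of grey.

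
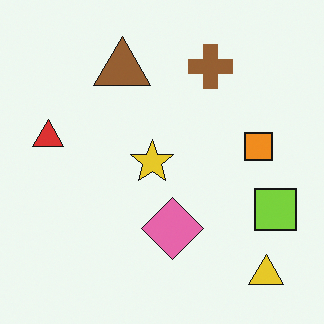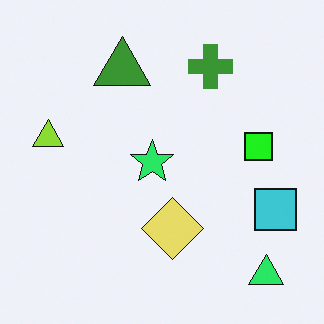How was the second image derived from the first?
The second image is the first hue-shifted noticeably.

Every shape's color has rotated by the same amount around the hue wheel — a uniform hue shift.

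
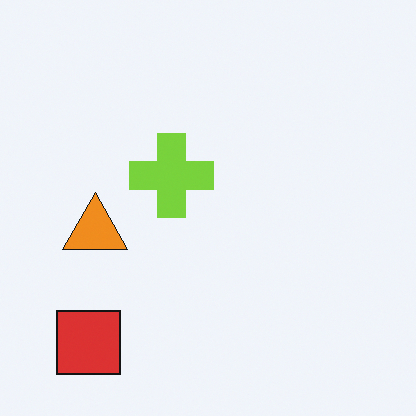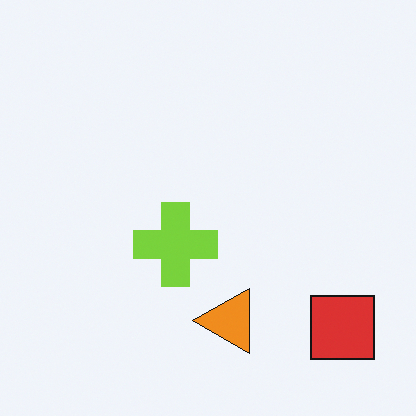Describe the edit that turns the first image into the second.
Rotated 90° counter-clockwise.

The red square sits in the bottom-left of the first image and the bottom-right of the second — consistent with a whole-image 90° counter-clockwise rotation.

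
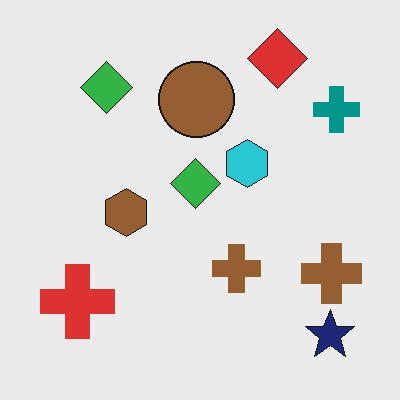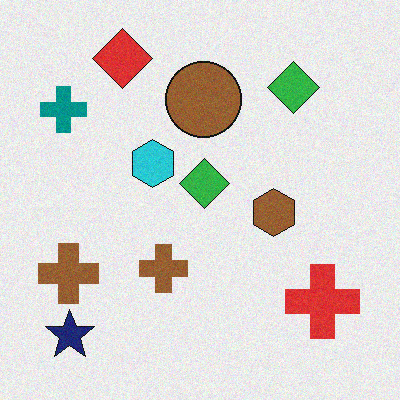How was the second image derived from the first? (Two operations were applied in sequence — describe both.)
It was degraded with subtle gaussian noise, then flipped horizontally (left ↔ right).

Random speckle covers the whole image, including the flat background. The teal cross is in the top-right of the first image and the top-left of the second — shapes on opposite sides of the vertical midline have swapped in a mirror flip.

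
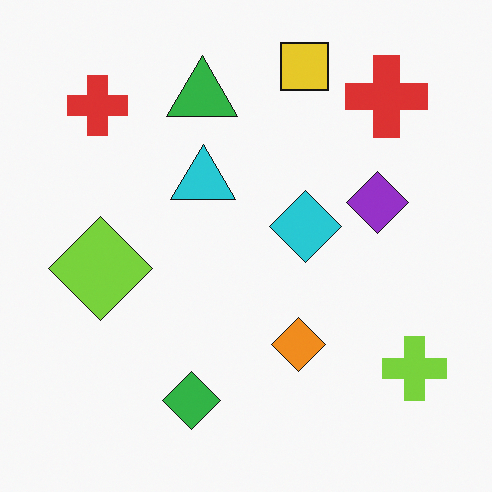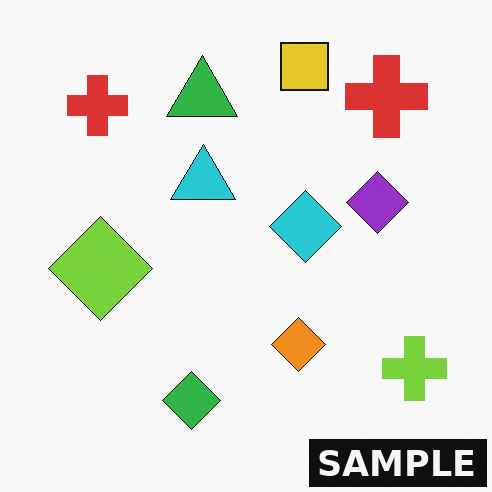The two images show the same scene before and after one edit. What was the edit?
The image was watermarked with the text "SAMPLE" in the lower-right corner.

A dark label reading "SAMPLE" appears in the lower-right corner.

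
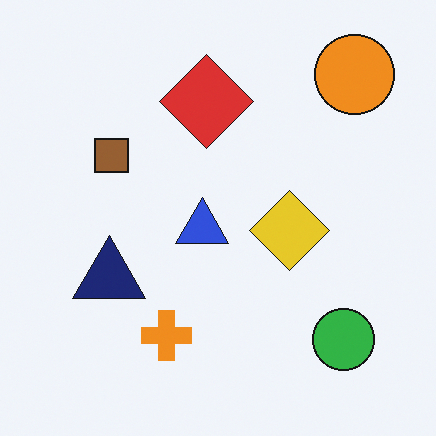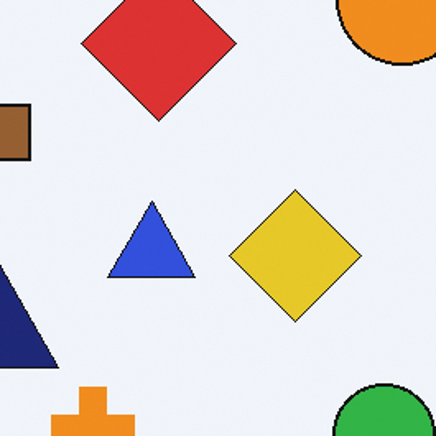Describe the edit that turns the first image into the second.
The image was cropped tightly and scaled back up.

The visible shapes are larger and the field of view is narrower; shapes near the original edges may be partly or wholly outside the frame — a crop-and-rescale.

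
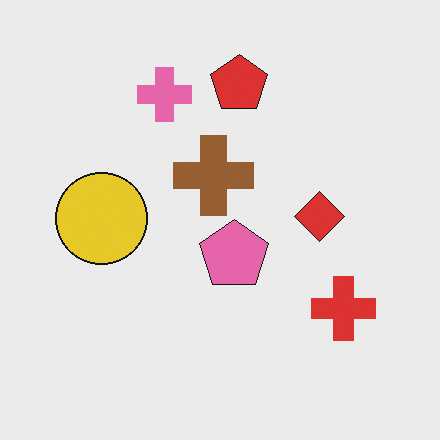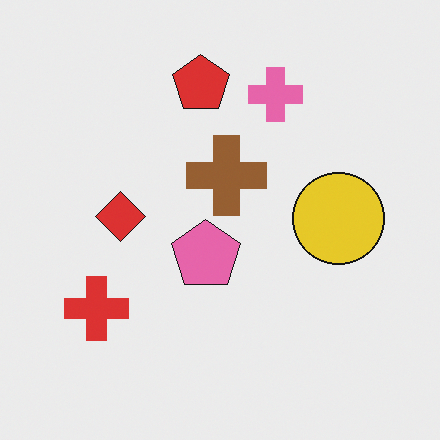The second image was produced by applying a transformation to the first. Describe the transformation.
The image was flipped horizontally (left ↔ right).

The red cross is in the bottom-right of the first image and the bottom-left of the second — shapes on opposite sides of the vertical midline have swapped in a mirror flip.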